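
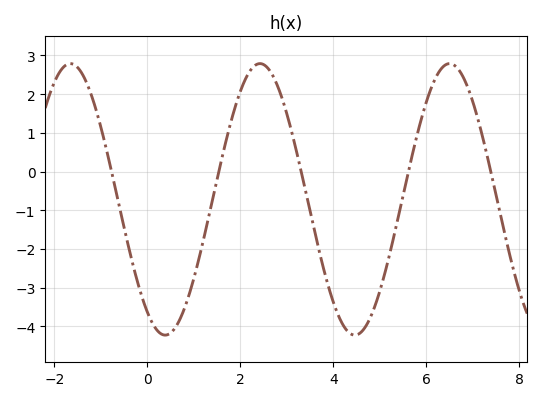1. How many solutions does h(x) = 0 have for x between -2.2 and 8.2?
5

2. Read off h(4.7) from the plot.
-4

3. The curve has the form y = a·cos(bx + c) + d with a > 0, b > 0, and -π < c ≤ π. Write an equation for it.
y = 3.51cos(1.5x + 2.5) - 0.72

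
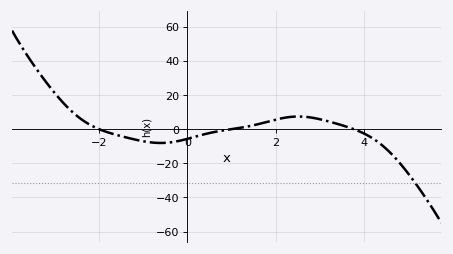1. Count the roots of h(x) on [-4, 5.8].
3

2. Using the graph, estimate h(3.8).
0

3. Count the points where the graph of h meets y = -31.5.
1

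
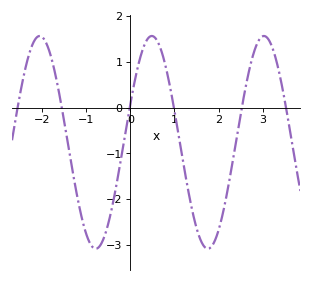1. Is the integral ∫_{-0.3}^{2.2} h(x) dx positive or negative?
negative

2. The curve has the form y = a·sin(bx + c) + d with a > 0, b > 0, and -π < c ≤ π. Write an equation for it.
y = 2.32sin(2.5x + 0.37) - 0.76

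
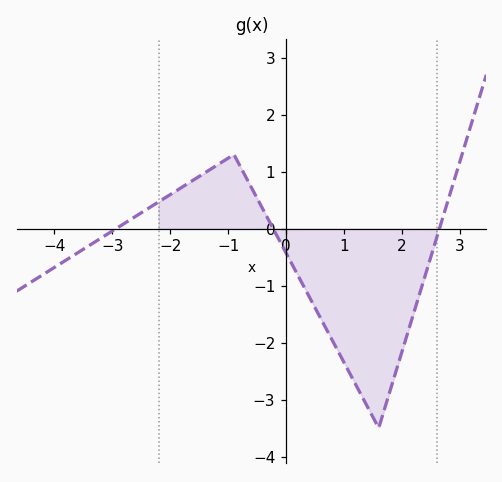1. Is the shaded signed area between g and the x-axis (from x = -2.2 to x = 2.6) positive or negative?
negative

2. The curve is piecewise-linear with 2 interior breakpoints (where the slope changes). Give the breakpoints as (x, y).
(-0.9, 1.3); (1.6, -3.5)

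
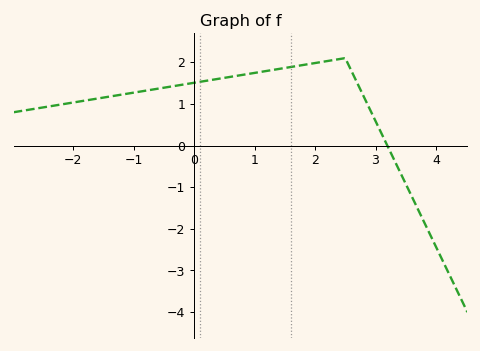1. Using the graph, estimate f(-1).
1.27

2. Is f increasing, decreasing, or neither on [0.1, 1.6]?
increasing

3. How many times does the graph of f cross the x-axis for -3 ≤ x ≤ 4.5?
1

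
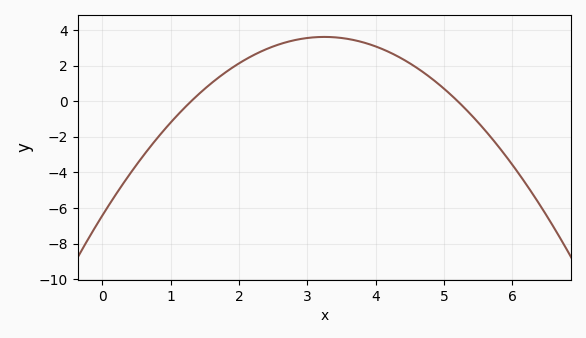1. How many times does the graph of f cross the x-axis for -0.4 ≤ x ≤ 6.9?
2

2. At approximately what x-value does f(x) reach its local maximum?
3.2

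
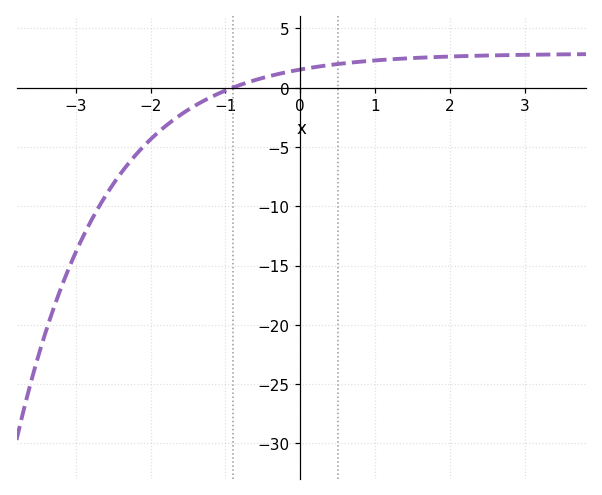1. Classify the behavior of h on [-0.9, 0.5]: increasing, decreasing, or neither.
increasing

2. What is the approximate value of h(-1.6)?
-2.3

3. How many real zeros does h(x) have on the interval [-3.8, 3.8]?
1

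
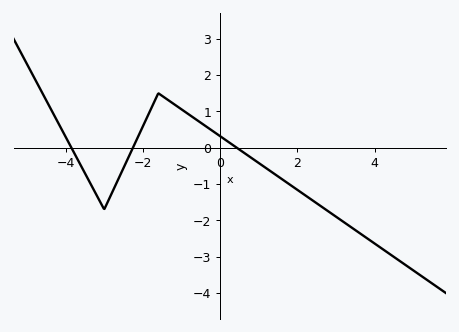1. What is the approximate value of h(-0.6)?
0.8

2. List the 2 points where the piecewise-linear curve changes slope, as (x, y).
(-3, -1.7); (-1.6, 1.5)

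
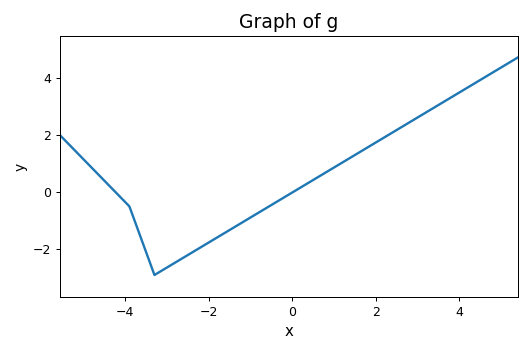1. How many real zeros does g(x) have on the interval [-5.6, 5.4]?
2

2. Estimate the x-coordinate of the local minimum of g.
-3.2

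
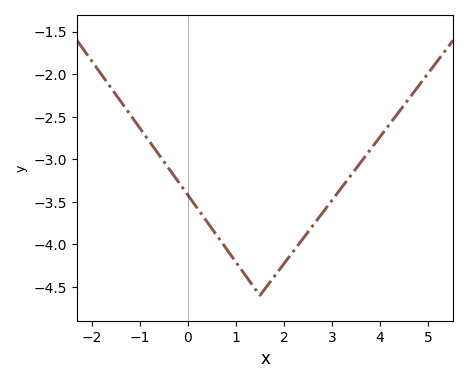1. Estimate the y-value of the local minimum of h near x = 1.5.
-4.6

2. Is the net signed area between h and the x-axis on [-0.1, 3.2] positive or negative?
negative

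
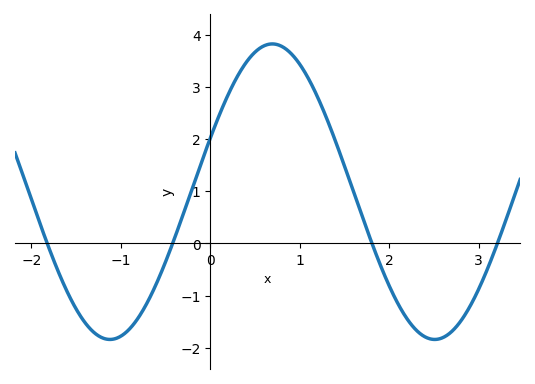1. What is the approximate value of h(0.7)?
3.82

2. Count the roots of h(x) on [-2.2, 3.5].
4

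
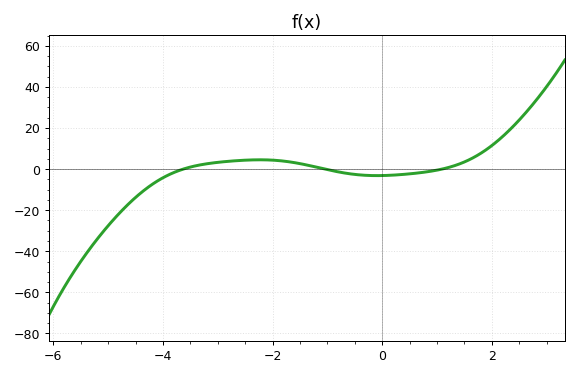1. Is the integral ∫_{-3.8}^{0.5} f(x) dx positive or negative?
positive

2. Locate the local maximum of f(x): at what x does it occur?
-2.2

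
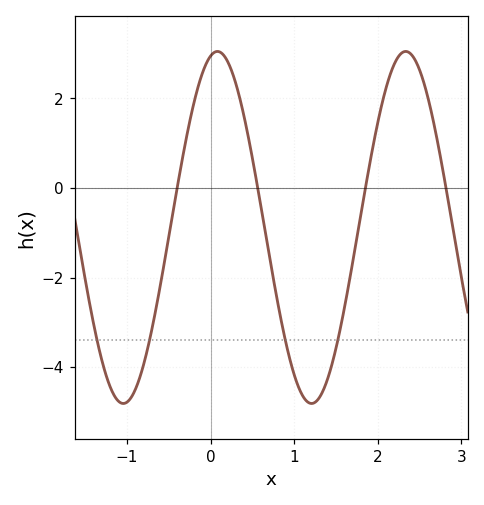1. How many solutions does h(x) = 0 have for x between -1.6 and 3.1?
4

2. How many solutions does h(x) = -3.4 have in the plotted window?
4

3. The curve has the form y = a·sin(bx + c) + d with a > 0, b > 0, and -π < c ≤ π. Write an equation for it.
y = 3.93sin(2.79x + 1.34) - 0.88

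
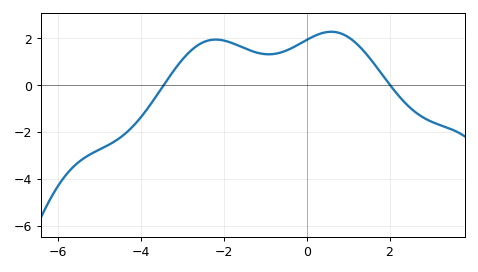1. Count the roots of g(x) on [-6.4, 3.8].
2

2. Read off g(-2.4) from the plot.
1.9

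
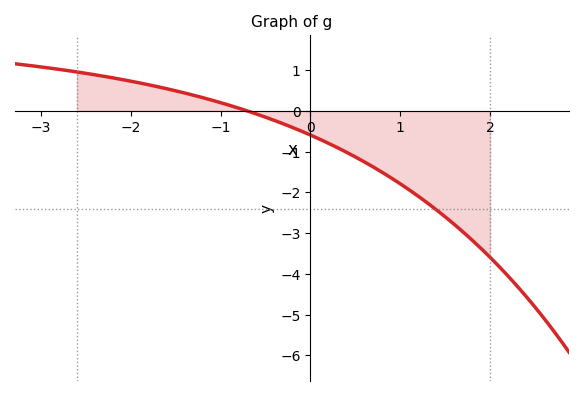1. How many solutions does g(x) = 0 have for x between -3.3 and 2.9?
1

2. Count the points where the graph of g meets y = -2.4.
1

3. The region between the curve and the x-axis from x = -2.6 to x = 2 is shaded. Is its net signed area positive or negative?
negative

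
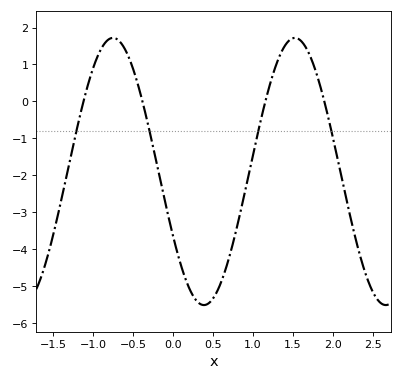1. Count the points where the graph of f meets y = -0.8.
4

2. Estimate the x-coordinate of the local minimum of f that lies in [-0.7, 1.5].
0.4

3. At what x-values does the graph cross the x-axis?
-1.1, -0.4, 1.2, 1.9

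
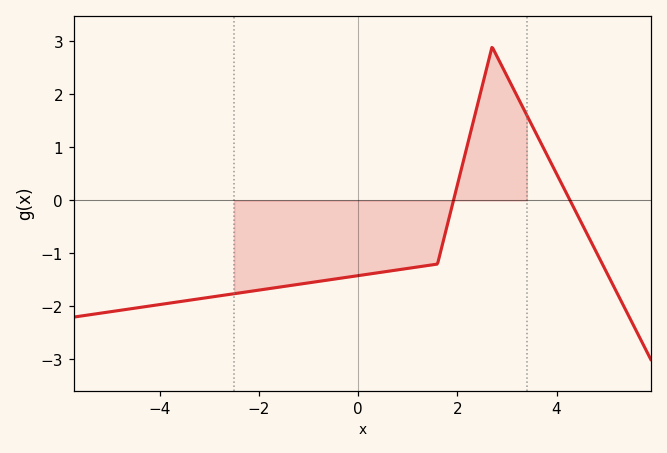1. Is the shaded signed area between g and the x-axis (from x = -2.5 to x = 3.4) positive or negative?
negative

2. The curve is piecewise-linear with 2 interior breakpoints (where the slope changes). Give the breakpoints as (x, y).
(1.6, -1.2); (2.7, 2.9)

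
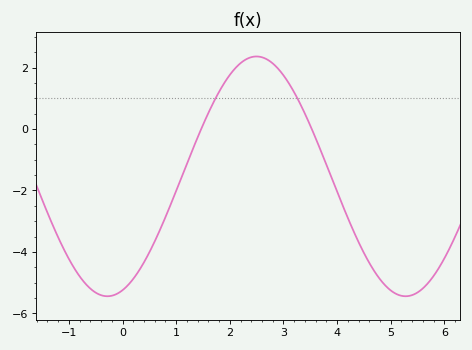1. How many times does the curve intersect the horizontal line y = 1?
2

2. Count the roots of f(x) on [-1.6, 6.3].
2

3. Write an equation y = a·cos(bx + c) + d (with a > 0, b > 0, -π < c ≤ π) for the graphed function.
y = 3.9cos(1.13x - 2.82) - 1.54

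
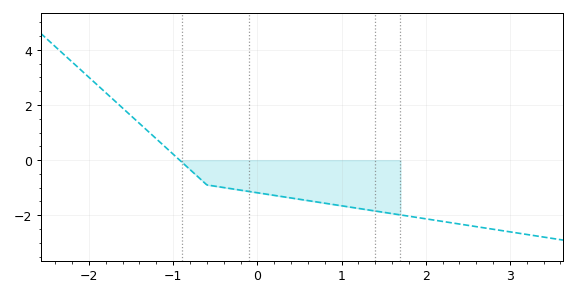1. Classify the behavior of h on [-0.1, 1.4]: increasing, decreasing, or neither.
decreasing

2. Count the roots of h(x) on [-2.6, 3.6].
1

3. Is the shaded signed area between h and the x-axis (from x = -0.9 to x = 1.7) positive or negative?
negative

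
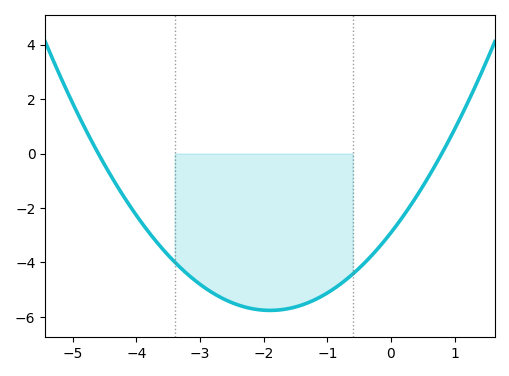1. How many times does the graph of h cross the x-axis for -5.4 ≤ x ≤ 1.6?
2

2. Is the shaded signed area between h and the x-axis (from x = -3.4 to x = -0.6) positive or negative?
negative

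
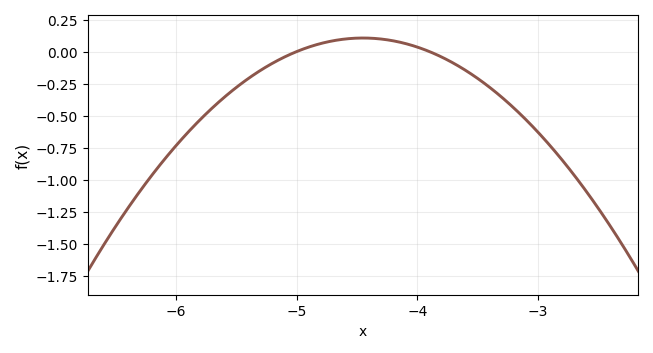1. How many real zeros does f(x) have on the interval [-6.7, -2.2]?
2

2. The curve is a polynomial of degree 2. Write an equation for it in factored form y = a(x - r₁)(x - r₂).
y = -0.35(x + 5)(x + 3.9)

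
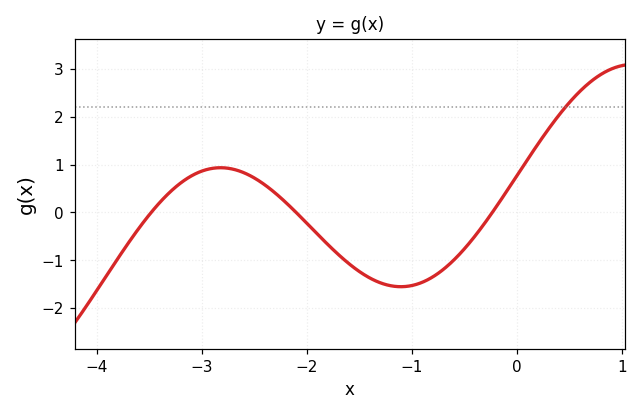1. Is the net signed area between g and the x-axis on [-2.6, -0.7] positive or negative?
negative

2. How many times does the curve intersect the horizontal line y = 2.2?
1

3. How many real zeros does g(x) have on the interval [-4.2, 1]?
3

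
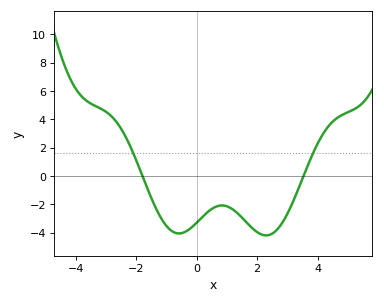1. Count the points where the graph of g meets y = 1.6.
2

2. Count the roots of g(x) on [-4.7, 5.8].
2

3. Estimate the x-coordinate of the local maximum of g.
0.837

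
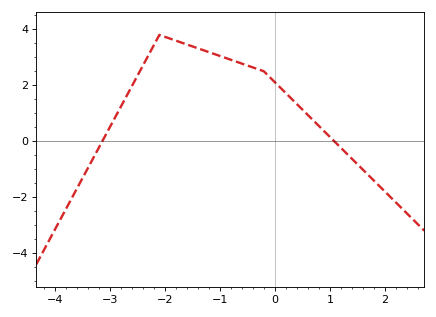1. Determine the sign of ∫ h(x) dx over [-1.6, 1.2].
positive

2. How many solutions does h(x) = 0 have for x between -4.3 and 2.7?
2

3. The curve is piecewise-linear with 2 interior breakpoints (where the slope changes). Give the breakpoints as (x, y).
(-2.1, 3.8); (-0.2, 2.5)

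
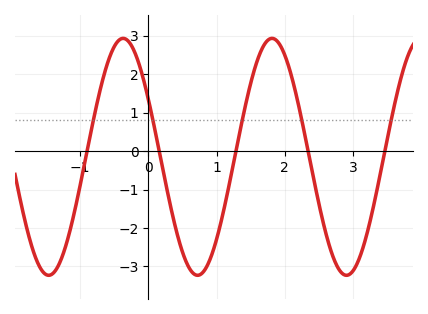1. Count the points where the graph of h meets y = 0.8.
5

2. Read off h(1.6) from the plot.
2.4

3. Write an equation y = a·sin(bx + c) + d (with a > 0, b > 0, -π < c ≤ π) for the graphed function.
y = 3.08sin(2.9x + 2.6) - 0.15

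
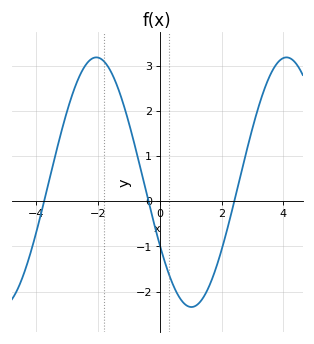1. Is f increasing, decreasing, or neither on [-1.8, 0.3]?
decreasing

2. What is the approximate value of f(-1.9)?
3.1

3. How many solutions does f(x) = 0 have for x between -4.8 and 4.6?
3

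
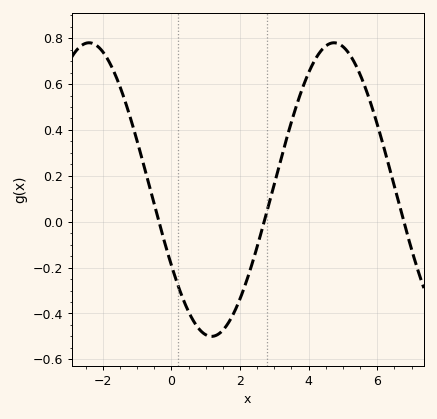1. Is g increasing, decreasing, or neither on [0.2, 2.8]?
neither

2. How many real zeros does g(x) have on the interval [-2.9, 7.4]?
3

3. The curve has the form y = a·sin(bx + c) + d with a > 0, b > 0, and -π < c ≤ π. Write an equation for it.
y = 0.64sin(0.88x - 2.6) + 0.14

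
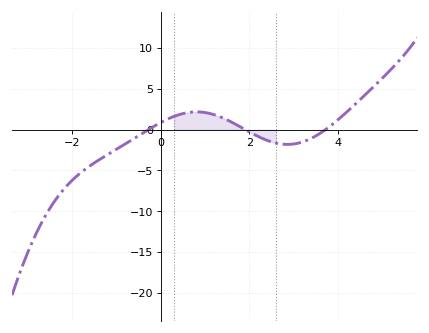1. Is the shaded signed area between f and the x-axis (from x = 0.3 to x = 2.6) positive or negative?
positive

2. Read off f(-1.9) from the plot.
-5.5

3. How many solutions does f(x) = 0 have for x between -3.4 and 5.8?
3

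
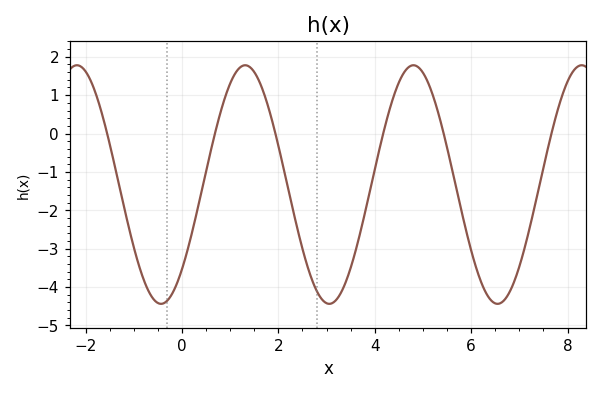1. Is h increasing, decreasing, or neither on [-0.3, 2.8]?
neither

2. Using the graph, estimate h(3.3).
-4.15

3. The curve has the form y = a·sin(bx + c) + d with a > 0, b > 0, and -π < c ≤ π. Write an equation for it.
y = 3.11sin(1.8x - 0.79) - 1.33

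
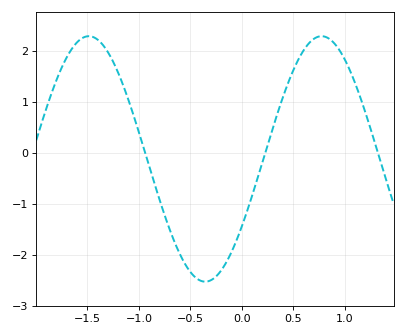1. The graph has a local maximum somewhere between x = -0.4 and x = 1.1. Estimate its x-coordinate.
0.775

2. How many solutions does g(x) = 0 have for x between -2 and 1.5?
3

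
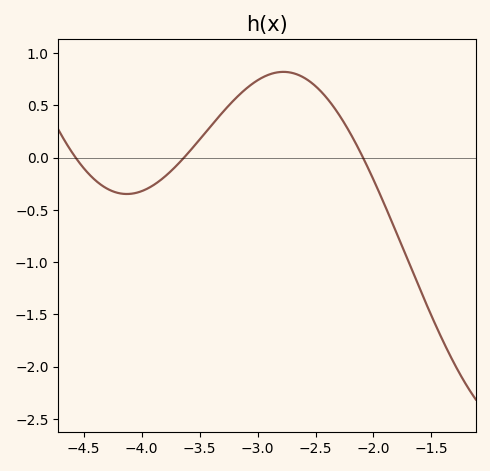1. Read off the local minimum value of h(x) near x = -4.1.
-0.348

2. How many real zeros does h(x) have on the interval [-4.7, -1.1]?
3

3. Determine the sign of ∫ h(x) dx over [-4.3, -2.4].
positive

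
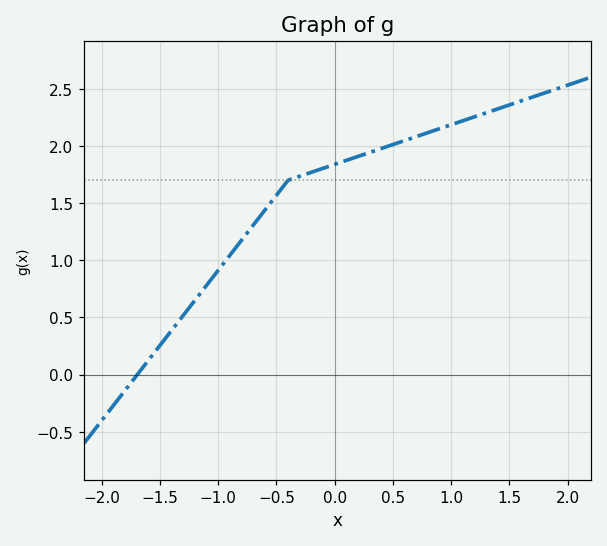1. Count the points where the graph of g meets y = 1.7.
1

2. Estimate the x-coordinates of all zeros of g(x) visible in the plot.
-1.7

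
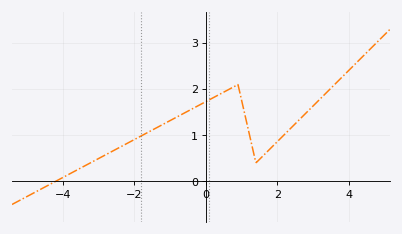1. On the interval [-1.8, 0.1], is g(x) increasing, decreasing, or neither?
increasing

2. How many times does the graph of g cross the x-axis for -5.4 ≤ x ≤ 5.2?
1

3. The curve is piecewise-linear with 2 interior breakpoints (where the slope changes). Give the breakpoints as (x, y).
(0.9, 2.1); (1.4, 0.4)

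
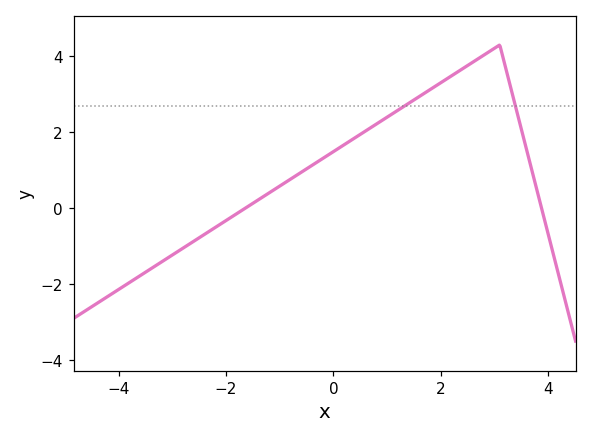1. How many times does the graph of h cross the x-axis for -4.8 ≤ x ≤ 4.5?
2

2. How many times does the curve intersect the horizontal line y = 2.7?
2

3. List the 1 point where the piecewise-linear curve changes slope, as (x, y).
(3.1, 4.3)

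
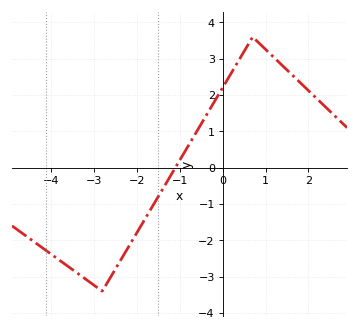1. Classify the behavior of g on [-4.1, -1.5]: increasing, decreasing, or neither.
neither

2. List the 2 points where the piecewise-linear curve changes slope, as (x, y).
(-2.8, -3.4); (0.7, 3.6)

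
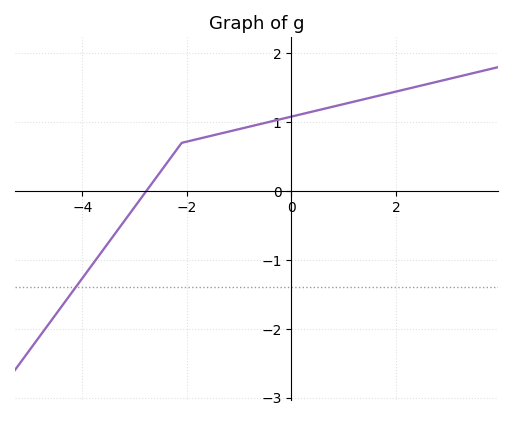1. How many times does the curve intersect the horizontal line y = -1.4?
1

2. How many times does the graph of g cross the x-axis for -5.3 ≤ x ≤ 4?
1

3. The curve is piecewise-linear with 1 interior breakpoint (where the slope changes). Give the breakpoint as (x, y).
(-2.1, 0.7)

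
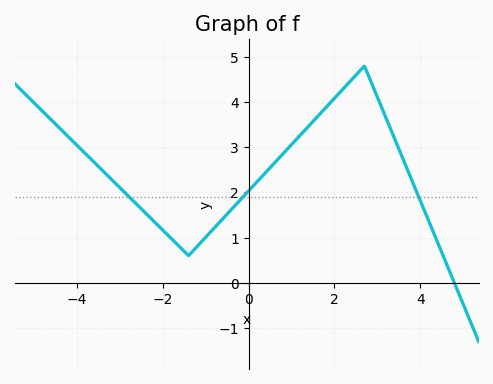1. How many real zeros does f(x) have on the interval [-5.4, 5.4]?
1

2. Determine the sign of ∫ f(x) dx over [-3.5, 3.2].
positive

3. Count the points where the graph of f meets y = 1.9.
3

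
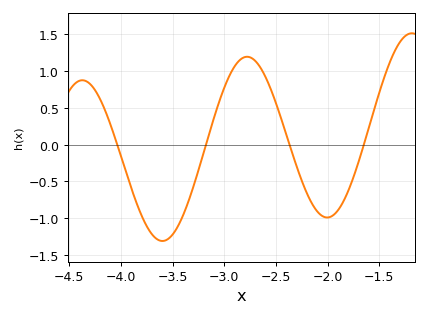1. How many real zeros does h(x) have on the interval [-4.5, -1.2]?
4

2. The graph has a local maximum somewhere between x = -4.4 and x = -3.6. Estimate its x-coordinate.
-4.37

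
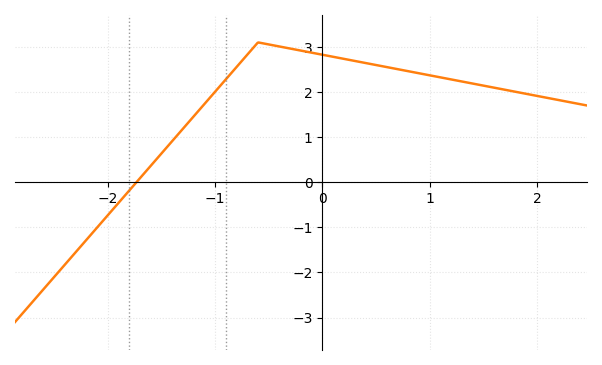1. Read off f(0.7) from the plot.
2.5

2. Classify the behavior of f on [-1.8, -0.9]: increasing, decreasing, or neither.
increasing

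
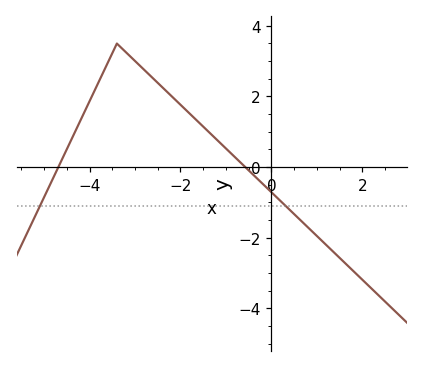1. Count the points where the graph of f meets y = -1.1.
2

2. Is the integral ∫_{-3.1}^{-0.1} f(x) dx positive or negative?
positive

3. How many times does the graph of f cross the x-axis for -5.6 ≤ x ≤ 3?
2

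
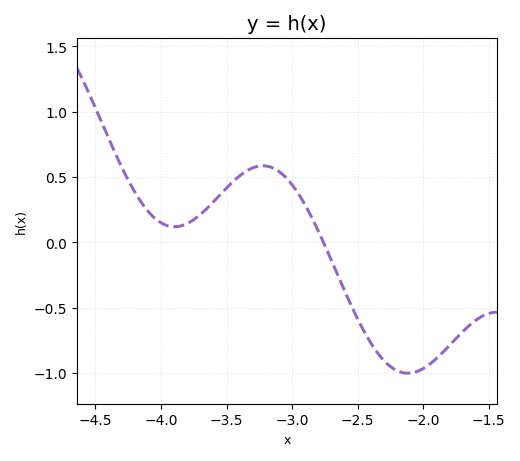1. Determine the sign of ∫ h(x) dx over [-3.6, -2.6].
positive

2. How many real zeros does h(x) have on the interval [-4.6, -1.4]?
1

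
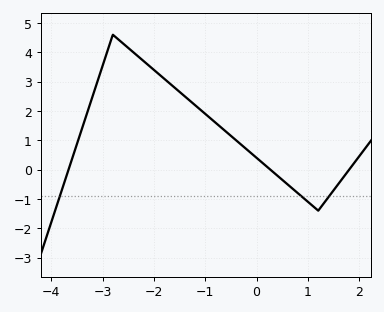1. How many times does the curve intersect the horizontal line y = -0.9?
3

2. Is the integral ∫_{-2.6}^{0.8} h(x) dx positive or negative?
positive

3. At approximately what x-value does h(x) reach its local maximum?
-2.8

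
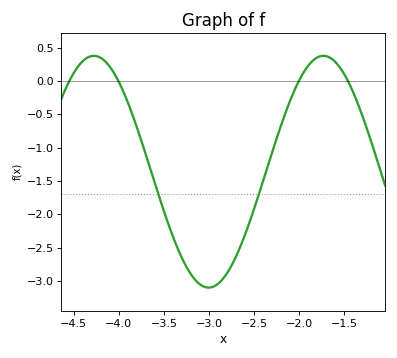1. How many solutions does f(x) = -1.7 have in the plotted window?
2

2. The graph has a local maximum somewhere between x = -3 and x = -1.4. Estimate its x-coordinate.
-1.73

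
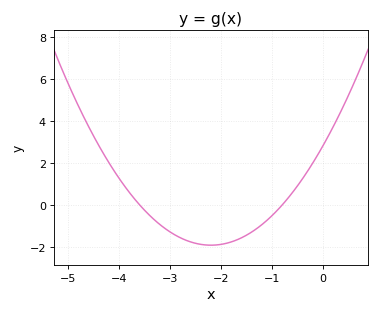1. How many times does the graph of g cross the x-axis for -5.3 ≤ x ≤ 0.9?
2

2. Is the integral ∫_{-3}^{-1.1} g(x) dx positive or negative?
negative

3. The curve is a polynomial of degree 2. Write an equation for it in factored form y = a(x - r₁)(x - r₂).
y = 0.98(x + 3.6)(x + 0.8)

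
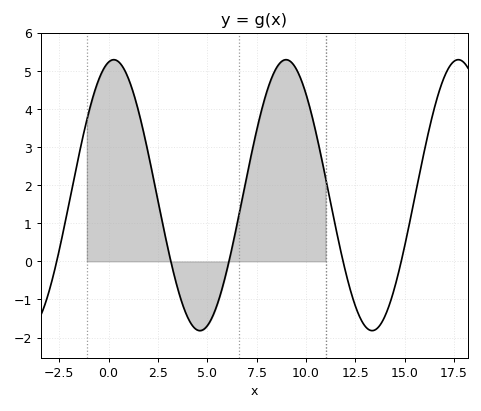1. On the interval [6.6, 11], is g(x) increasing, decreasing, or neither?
neither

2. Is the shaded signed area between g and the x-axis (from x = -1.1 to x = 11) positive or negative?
positive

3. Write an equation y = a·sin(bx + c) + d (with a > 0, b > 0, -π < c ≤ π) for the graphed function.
y = 3.56sin(0.72x + 1.38) + 1.74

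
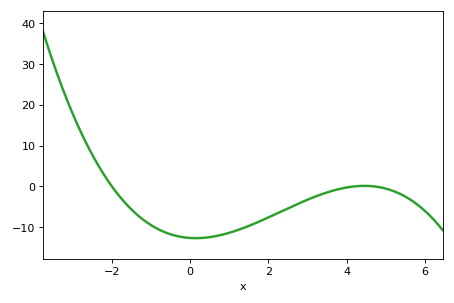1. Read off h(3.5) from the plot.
-1.48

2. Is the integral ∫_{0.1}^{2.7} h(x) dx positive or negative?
negative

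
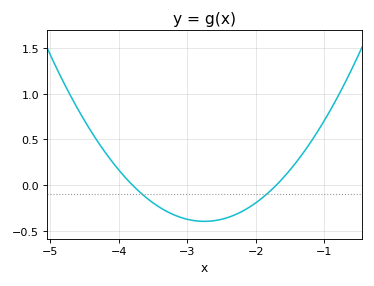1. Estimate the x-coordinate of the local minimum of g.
-2.8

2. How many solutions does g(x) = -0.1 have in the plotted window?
2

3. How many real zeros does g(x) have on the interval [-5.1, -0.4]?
2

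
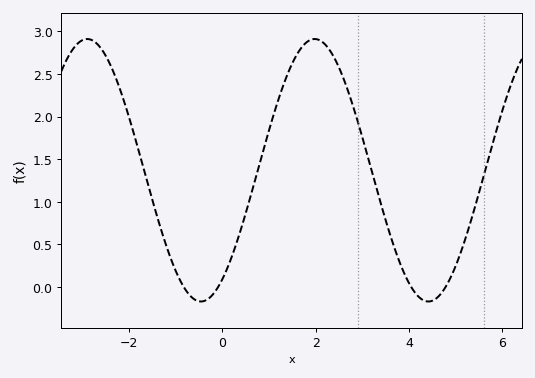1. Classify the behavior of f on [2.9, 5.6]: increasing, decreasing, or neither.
neither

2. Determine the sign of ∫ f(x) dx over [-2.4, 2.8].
positive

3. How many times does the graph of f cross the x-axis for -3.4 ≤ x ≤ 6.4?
4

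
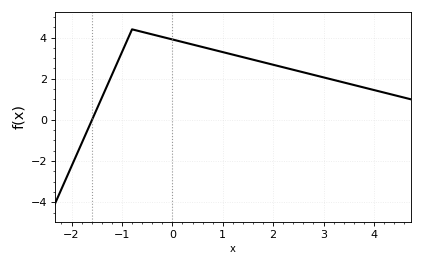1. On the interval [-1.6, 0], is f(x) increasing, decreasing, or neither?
neither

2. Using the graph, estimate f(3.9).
1.6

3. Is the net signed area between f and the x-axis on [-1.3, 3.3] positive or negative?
positive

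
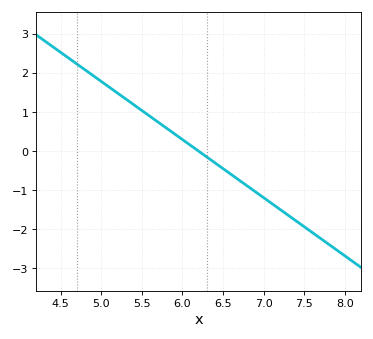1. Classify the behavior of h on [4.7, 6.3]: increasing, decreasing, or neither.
decreasing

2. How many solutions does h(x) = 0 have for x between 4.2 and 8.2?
1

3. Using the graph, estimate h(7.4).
-1.8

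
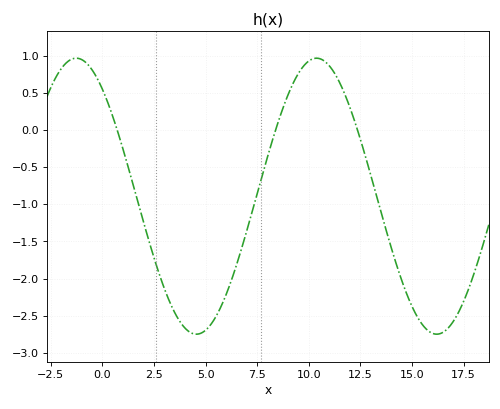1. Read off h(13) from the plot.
-0.606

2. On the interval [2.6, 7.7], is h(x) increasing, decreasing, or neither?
neither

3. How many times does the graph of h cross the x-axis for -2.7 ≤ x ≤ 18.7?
3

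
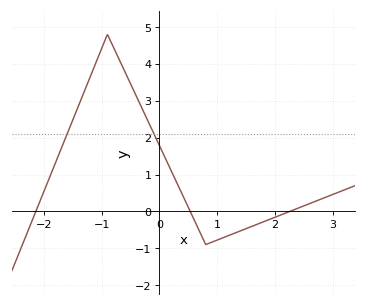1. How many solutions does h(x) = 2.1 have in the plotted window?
2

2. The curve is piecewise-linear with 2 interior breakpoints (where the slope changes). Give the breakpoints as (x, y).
(-0.9, 4.8); (0.8, -0.9)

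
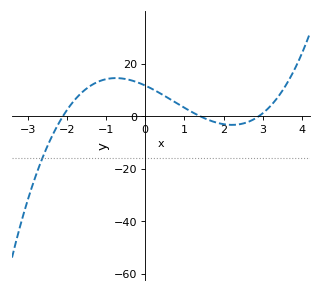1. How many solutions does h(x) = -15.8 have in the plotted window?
1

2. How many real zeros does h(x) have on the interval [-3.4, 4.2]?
3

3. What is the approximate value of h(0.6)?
6.81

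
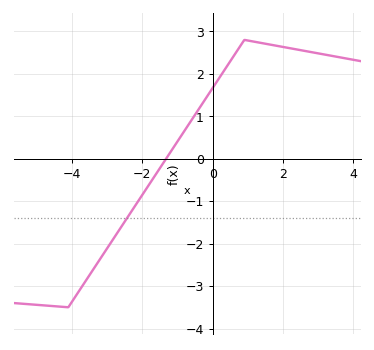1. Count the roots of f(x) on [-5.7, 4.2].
1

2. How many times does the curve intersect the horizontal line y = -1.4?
1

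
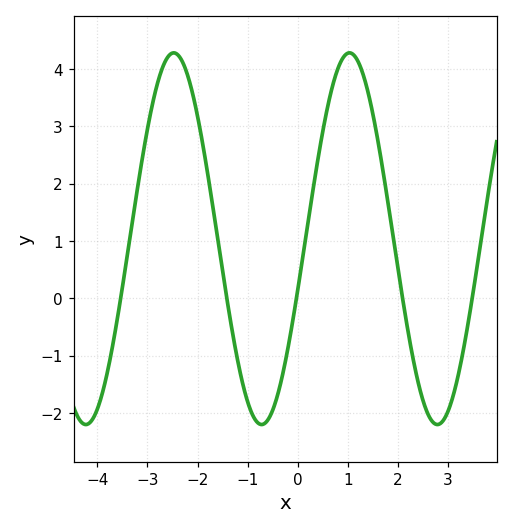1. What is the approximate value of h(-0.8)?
-2.2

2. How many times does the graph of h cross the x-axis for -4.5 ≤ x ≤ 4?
5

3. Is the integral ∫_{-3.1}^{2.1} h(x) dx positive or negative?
positive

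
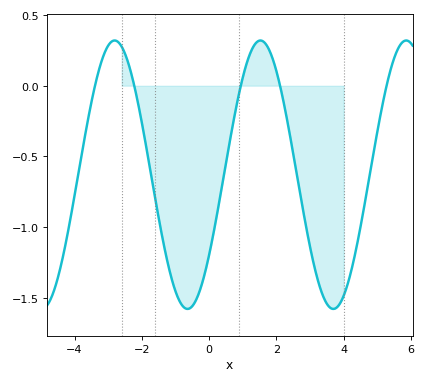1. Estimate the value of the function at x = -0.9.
-1.51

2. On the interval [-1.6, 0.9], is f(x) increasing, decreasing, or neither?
neither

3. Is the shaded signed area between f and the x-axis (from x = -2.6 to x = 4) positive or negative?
negative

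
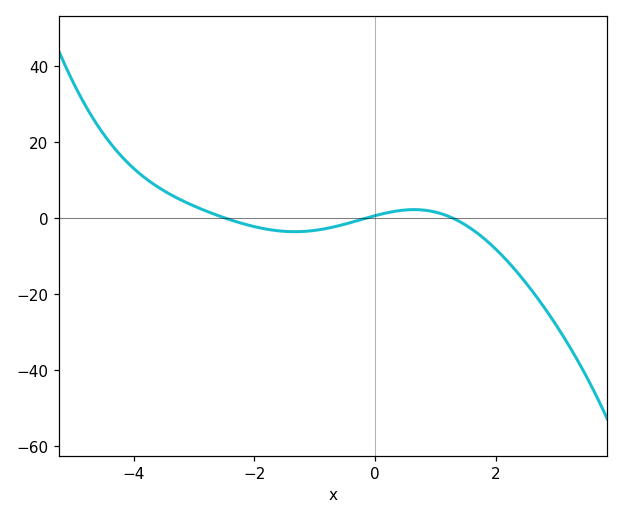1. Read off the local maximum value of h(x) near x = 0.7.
2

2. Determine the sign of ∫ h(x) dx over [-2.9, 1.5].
negative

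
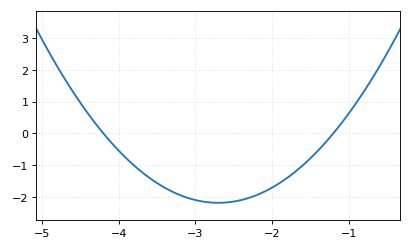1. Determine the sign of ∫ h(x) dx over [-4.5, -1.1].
negative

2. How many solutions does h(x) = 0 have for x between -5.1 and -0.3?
2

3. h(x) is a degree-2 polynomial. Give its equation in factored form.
y = 0.97(x + 4.2)(x + 1.2)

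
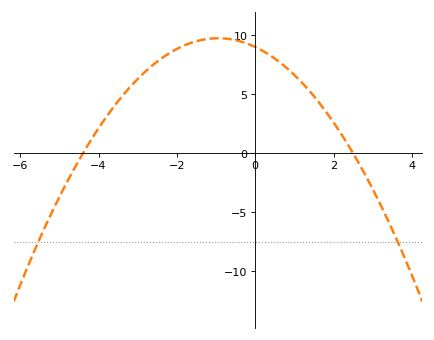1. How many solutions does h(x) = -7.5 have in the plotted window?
2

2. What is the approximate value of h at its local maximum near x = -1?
10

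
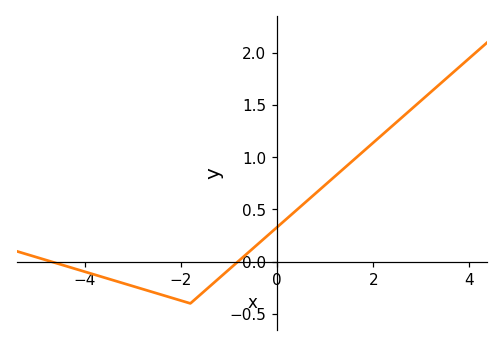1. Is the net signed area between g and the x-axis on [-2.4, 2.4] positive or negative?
positive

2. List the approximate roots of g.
-4.6, -0.8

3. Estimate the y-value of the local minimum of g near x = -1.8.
-0.4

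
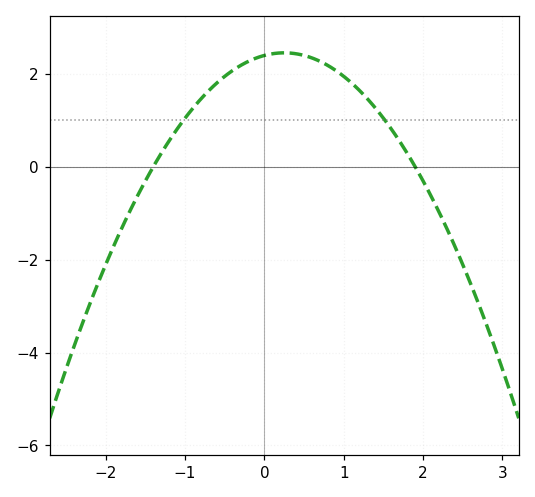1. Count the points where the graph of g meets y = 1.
2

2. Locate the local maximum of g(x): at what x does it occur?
0.2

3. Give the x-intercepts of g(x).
-1.4, 1.9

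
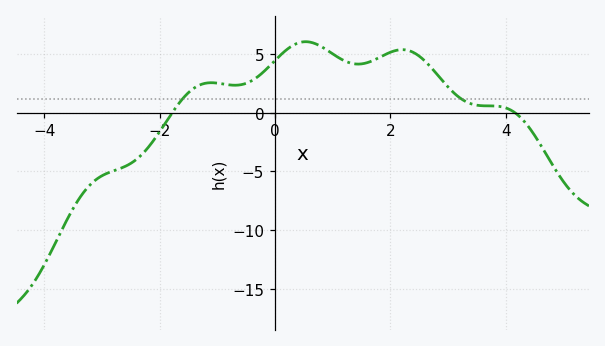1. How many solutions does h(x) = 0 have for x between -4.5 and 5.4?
2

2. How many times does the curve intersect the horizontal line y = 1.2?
2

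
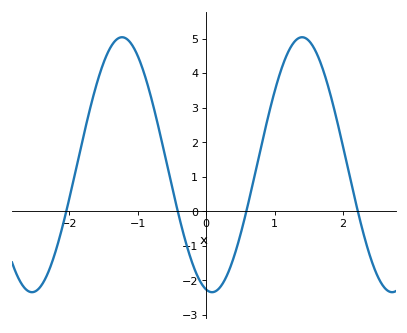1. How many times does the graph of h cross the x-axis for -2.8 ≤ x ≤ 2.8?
4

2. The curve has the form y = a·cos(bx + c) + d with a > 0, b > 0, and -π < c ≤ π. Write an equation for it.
y = 3.69cos(2.4x + 2.9) + 1.35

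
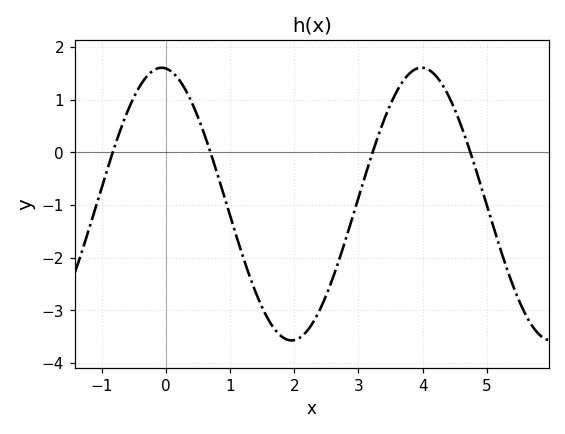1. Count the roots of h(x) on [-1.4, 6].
4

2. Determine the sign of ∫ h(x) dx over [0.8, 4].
negative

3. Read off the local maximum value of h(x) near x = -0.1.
1.6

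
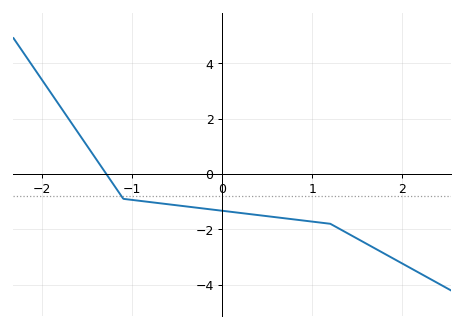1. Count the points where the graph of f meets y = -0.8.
1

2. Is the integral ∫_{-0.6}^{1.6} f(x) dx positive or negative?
negative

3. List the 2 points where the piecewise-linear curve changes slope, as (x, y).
(-1.1, -0.9); (1.2, -1.8)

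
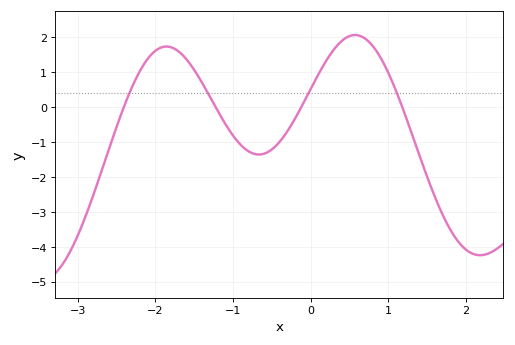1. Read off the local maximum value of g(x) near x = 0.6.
2.1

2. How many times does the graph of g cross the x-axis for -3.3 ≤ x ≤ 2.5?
4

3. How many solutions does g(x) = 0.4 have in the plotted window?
4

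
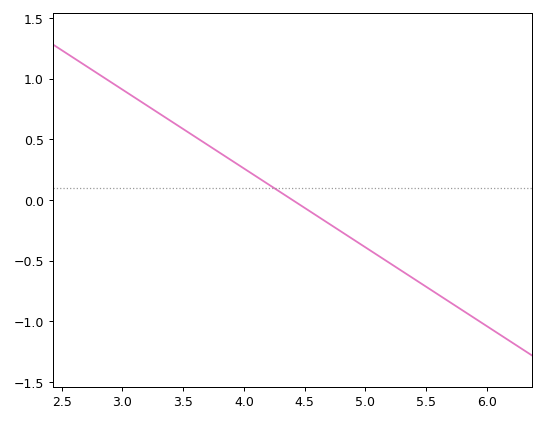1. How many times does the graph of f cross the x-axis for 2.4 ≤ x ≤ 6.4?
1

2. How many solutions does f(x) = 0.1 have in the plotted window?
1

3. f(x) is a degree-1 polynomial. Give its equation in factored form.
y = -0.65(x - 4.4)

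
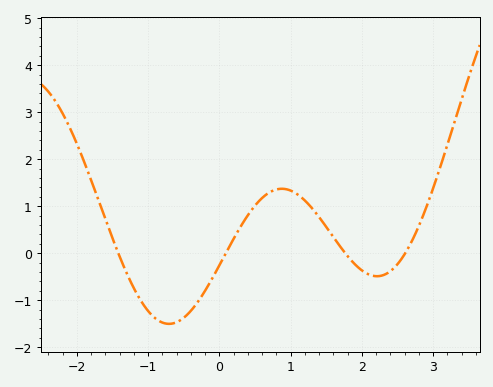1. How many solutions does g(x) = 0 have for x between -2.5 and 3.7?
4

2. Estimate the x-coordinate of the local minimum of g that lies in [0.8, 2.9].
2.2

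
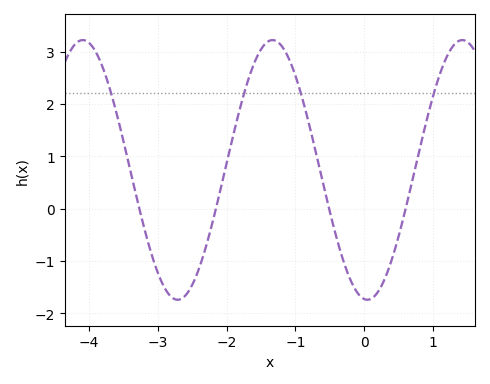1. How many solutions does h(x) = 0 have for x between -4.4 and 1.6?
4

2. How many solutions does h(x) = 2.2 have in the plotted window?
4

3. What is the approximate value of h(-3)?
-1.22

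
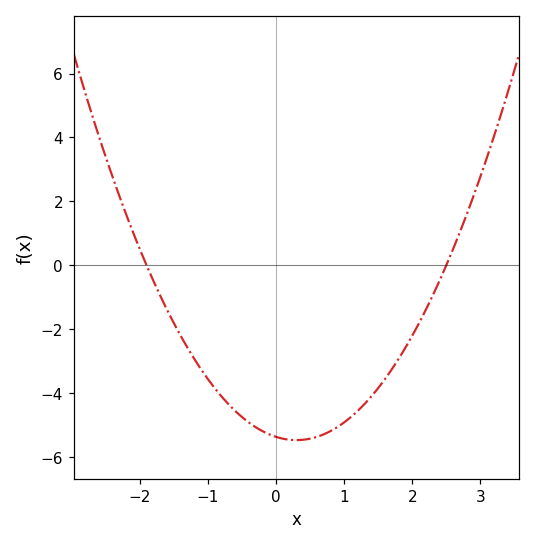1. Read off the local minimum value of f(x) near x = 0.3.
-5.47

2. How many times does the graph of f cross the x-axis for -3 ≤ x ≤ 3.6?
2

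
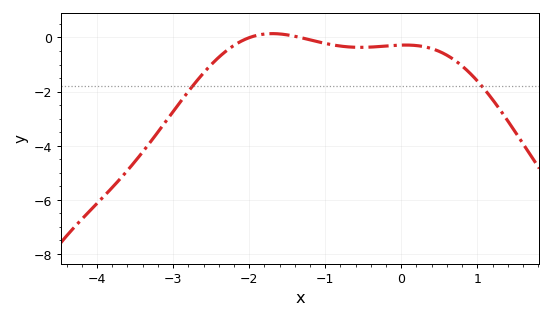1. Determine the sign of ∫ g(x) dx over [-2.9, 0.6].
negative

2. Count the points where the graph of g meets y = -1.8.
2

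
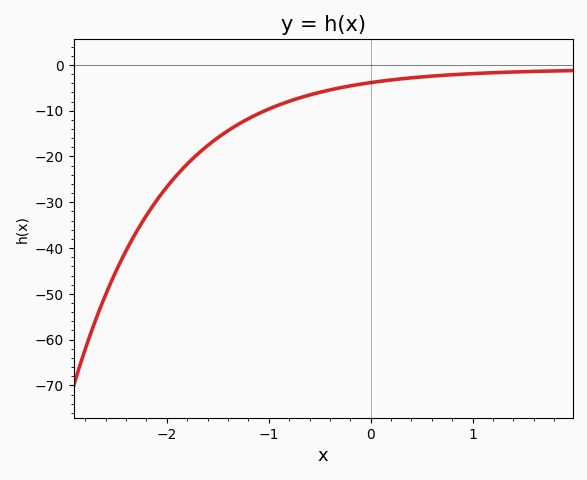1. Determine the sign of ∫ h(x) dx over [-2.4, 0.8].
negative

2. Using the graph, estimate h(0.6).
-2.45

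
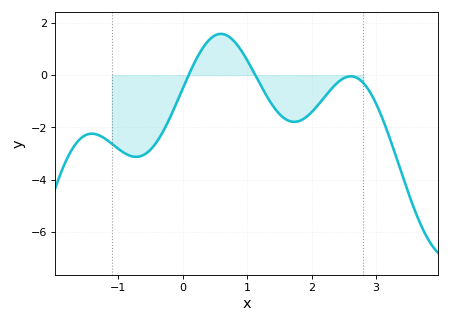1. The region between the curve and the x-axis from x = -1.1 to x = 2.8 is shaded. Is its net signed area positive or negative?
negative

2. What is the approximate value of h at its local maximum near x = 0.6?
1.6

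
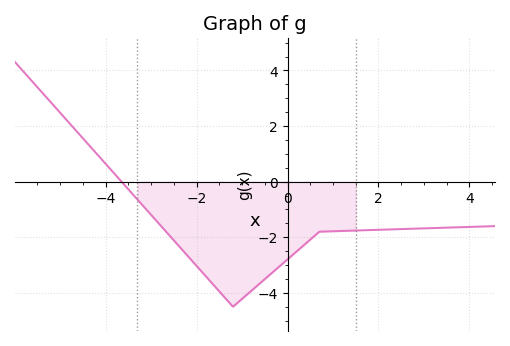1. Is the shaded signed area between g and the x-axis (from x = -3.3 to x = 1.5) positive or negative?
negative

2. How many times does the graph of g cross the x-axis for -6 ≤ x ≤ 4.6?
1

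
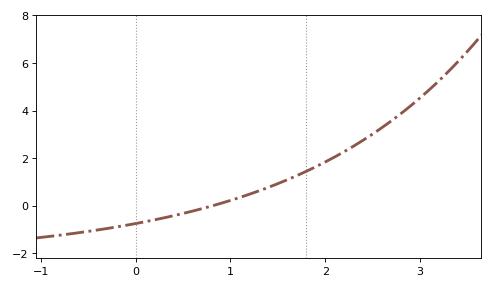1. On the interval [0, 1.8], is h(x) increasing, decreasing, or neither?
increasing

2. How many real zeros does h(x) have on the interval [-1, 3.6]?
1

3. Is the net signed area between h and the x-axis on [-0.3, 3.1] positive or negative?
positive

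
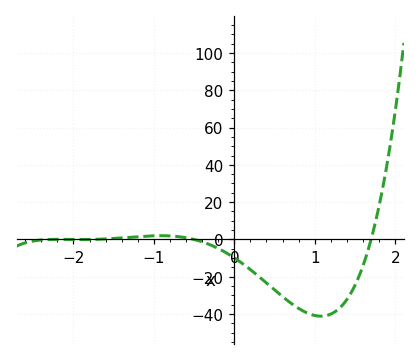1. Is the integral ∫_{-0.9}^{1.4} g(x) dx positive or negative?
negative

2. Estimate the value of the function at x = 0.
-9.85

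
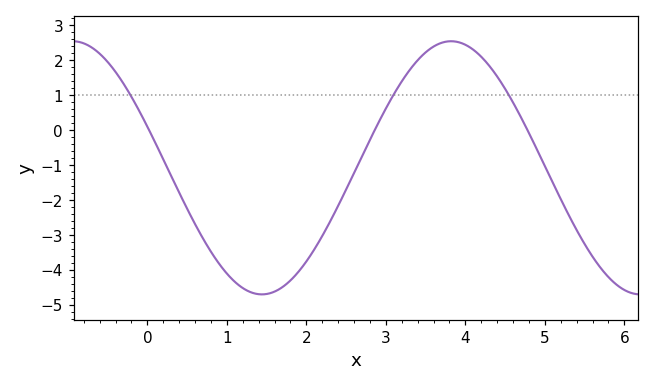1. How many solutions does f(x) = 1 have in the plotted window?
3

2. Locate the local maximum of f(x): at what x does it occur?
3.82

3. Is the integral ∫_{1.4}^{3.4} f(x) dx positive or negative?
negative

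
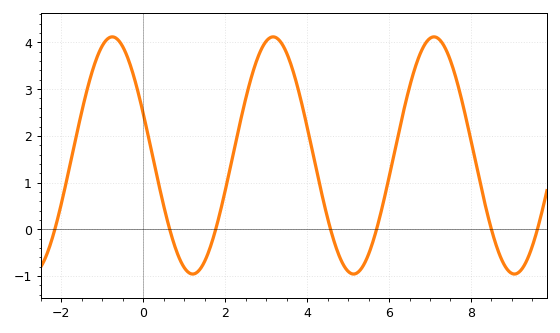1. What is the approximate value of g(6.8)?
3.84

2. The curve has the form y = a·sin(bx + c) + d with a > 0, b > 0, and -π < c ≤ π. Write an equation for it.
y = 2.54sin(1.6x + 2.78) + 1.58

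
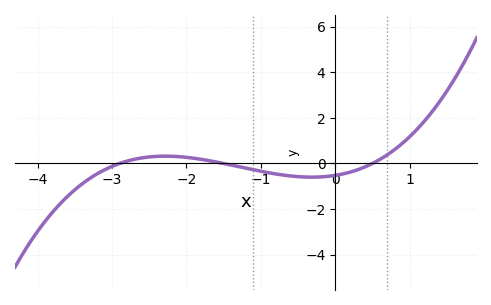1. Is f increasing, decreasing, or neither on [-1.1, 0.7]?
neither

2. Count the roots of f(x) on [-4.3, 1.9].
3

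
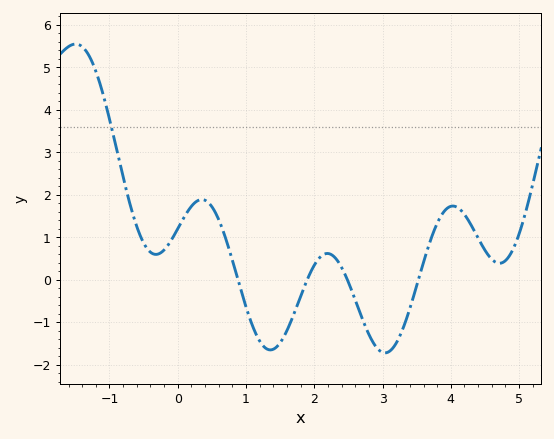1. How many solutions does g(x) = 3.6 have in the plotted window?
1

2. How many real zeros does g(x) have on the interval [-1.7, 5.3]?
4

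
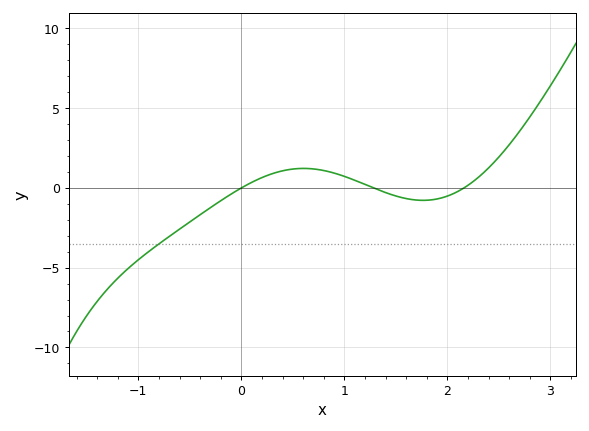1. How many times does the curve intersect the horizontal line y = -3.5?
1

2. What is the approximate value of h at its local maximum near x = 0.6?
1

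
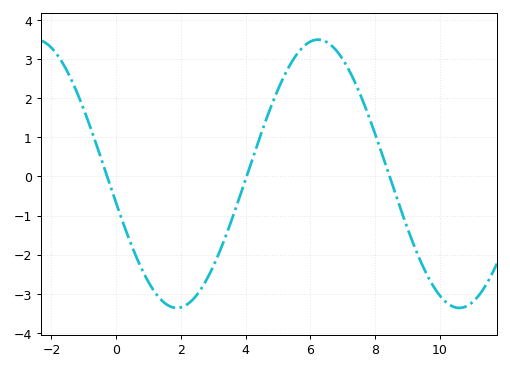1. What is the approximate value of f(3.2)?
-1.9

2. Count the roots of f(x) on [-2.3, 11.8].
3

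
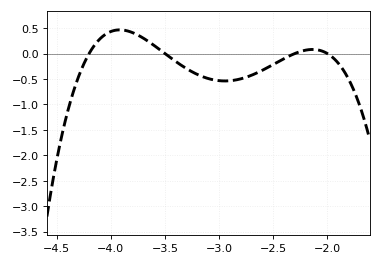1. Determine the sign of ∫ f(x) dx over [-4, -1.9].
negative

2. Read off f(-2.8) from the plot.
-0.498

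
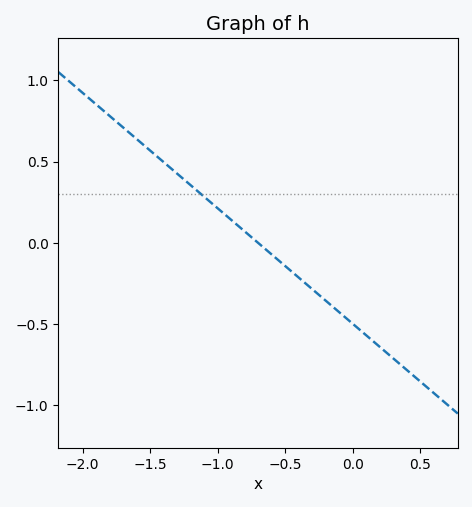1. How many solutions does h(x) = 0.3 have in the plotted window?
1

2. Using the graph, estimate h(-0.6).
-0.05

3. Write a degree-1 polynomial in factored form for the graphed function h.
y = -0.71(x + 0.7)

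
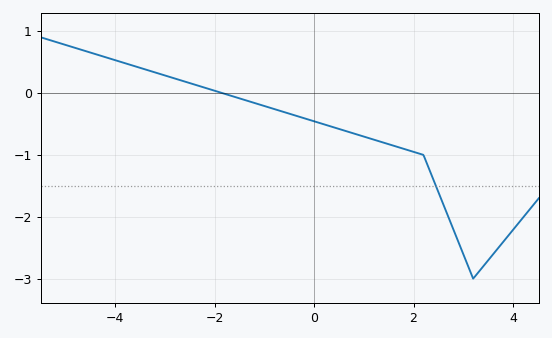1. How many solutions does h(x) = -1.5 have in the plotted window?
1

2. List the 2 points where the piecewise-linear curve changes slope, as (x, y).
(2.2, -1); (3.2, -3)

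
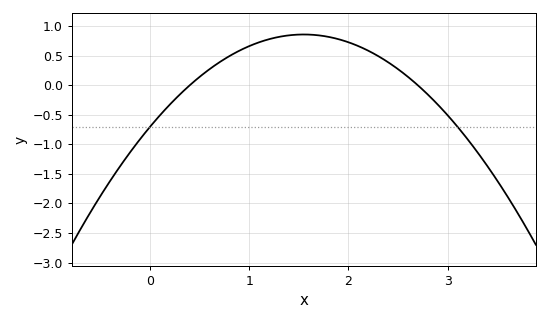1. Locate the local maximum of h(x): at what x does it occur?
1.55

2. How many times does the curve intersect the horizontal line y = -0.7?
2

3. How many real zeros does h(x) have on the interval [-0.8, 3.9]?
2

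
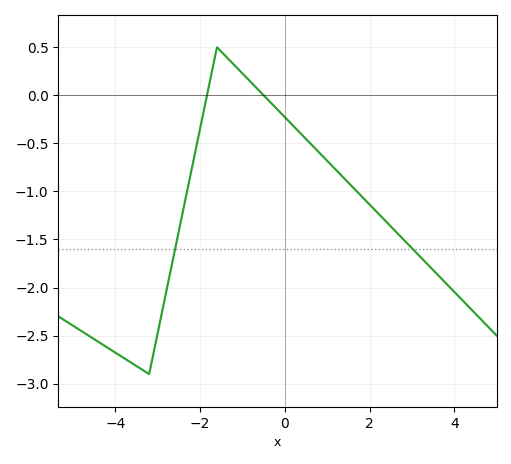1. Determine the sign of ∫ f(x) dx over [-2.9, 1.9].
negative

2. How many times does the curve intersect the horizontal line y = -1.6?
2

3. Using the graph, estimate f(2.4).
-1.3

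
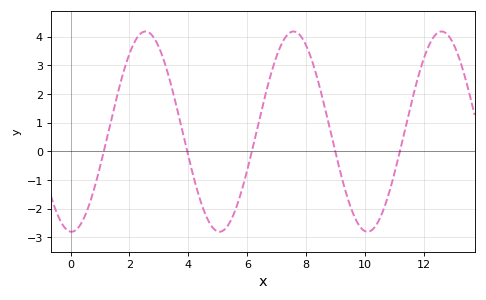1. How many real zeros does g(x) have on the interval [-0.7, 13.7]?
5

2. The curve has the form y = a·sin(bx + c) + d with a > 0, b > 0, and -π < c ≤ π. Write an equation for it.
y = 3.49sin(1.25x - 1.61) + 0.69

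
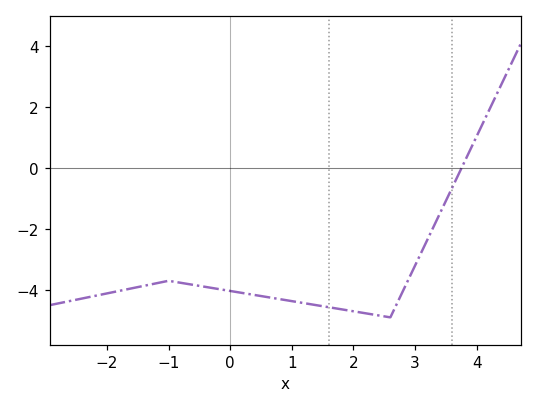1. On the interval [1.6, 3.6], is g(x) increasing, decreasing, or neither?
neither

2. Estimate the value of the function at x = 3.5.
-1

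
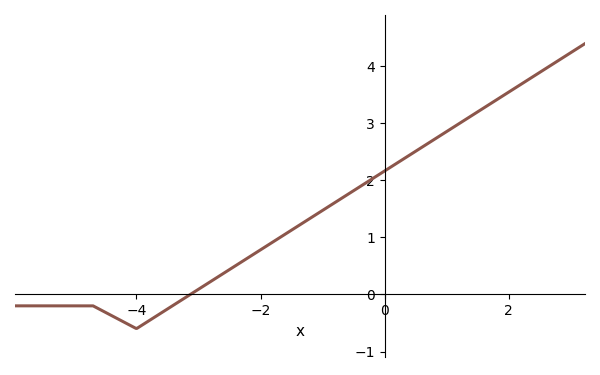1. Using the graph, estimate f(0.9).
2.79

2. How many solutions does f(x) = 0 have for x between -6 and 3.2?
1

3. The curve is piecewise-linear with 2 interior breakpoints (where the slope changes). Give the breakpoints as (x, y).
(-4.7, -0.2); (-4, -0.6)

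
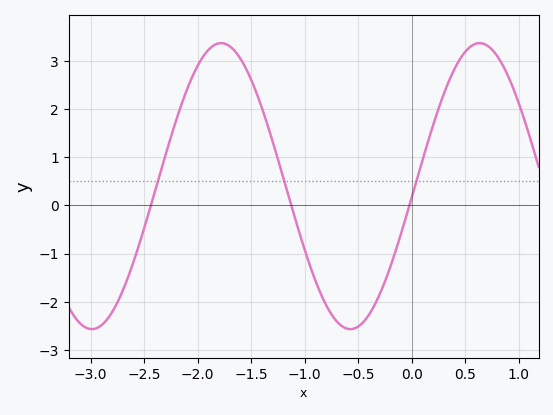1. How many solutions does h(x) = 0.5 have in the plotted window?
3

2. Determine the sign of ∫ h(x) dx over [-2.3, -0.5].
positive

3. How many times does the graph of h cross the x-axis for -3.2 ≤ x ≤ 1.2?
3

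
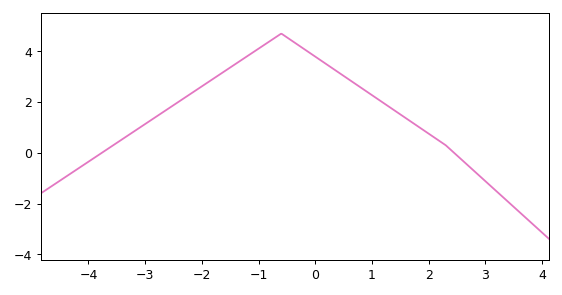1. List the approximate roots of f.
-3.8, 2.4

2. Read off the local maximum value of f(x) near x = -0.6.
4.6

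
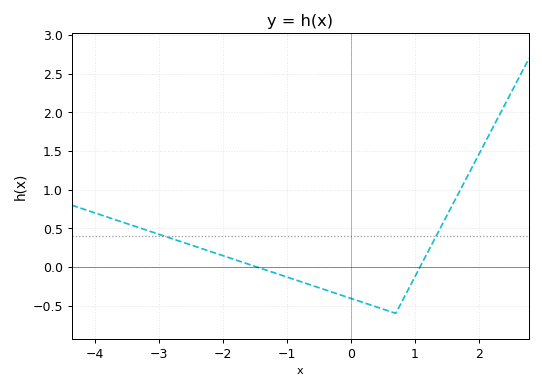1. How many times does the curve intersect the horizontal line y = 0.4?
2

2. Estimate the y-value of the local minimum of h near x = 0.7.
-0.6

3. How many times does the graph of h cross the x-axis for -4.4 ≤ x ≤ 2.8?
2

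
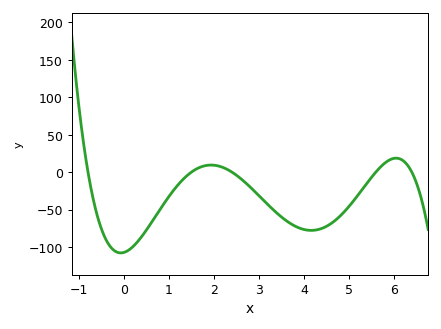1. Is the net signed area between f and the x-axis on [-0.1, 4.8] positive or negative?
negative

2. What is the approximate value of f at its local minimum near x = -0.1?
-108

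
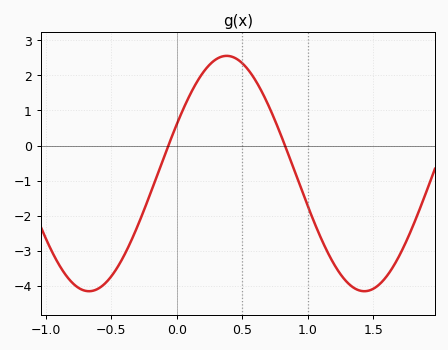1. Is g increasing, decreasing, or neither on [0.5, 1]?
decreasing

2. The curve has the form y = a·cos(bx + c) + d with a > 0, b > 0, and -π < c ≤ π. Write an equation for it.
y = 3.36cos(3x - 1.1) - 0.8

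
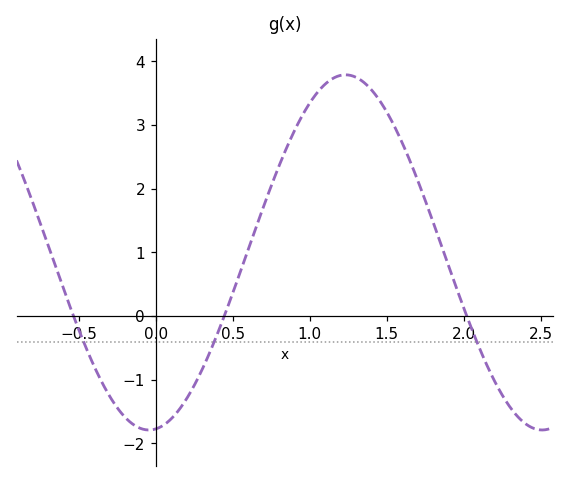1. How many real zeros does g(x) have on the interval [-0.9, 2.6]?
3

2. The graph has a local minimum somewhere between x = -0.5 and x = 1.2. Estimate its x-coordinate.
-0.045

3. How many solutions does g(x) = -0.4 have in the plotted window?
3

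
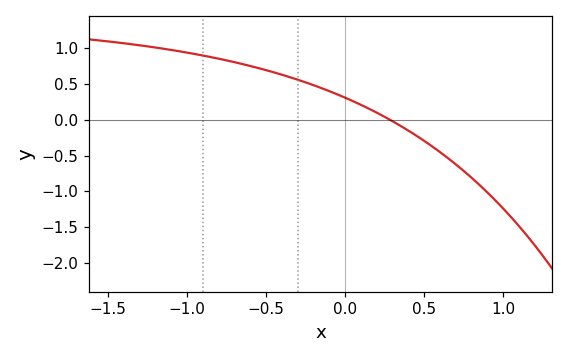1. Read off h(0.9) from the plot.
-1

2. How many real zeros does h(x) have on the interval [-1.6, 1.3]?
1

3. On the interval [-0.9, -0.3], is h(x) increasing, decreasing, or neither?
decreasing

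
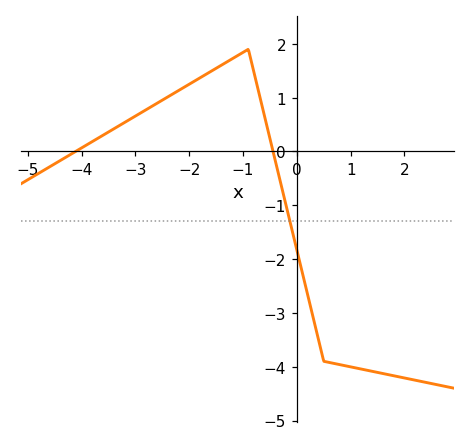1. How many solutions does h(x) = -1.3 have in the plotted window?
1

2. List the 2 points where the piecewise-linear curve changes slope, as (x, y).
(-0.9, 1.9); (0.5, -3.9)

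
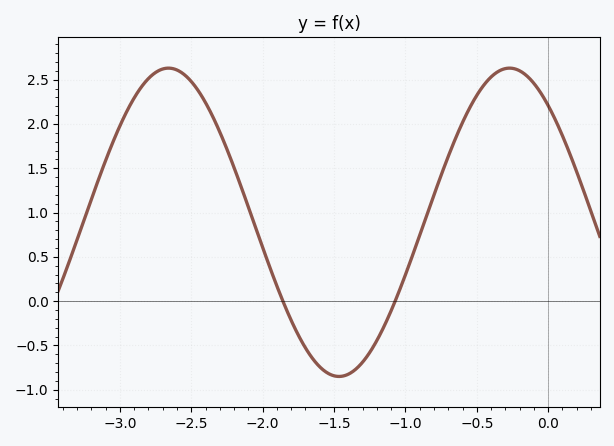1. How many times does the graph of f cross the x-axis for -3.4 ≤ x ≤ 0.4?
2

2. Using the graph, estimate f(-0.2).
2.6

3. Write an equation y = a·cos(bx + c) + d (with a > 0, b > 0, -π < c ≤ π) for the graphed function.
y = 1.74cos(2.63x + 0.712) + 0.89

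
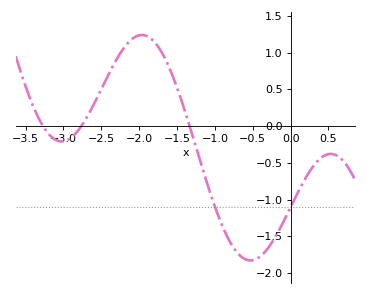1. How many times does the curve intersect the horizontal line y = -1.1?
2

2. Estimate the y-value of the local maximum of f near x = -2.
1.25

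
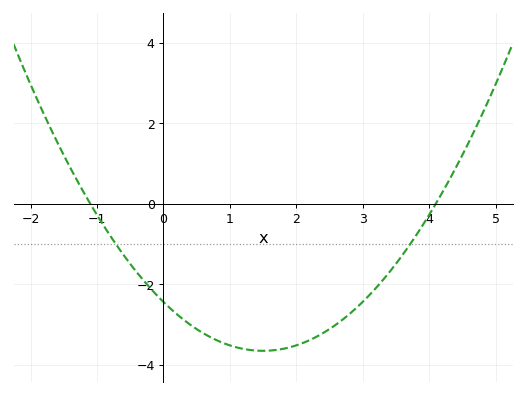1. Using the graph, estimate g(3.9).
-0.54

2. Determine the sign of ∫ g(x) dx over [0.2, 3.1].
negative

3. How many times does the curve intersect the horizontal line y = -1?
2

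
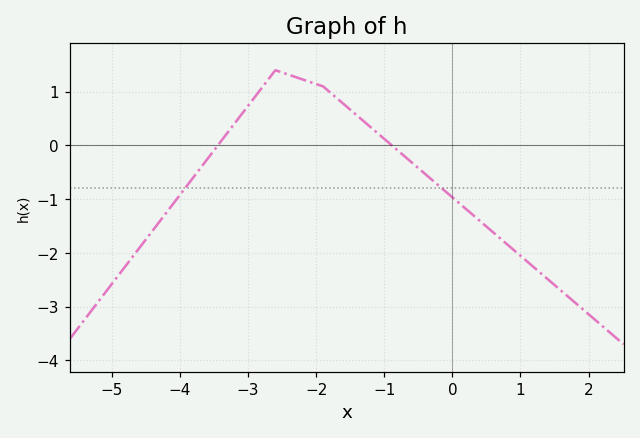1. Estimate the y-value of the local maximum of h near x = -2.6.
1.4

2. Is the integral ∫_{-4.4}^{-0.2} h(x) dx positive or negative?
positive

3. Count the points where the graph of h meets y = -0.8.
2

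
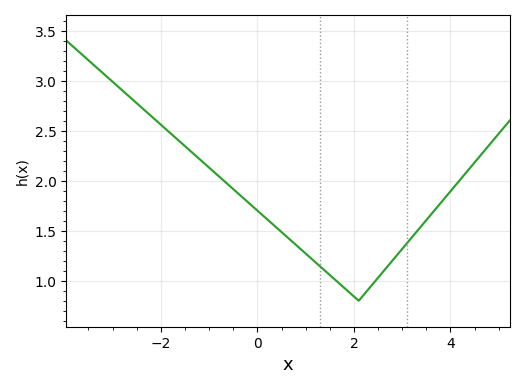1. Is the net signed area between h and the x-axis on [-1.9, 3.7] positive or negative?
positive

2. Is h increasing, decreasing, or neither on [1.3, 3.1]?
neither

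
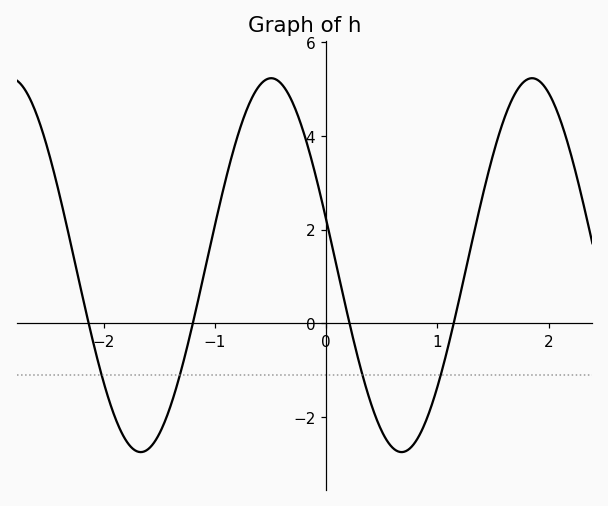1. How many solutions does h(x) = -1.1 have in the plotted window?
4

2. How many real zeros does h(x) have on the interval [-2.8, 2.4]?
4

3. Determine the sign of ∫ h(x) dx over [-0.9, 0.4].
positive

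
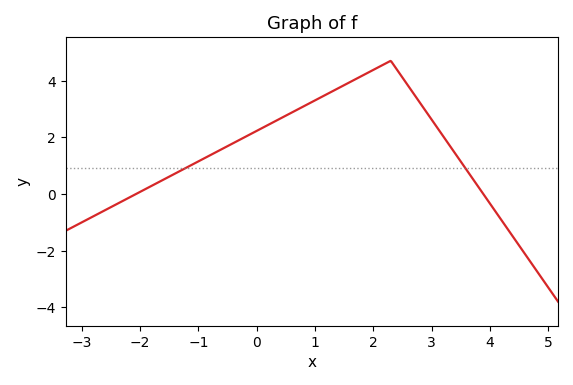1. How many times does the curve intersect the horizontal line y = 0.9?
2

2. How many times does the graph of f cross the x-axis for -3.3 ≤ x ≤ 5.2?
2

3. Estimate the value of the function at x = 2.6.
3.81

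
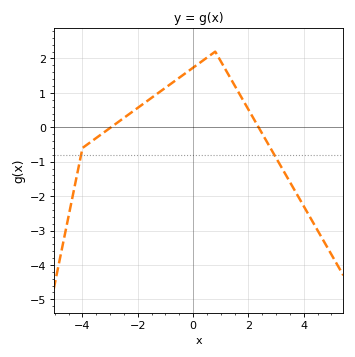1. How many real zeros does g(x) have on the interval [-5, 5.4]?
2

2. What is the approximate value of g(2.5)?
-0.2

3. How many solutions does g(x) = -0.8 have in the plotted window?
2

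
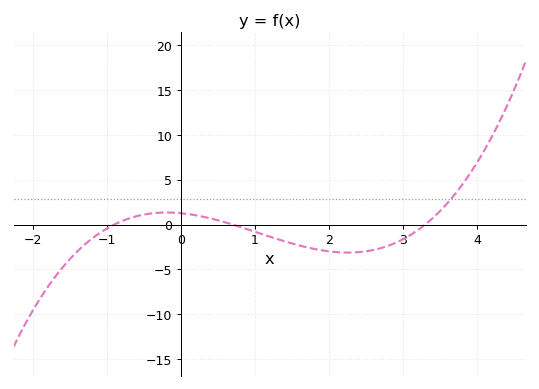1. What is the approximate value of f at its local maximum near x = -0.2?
1.35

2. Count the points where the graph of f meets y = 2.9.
1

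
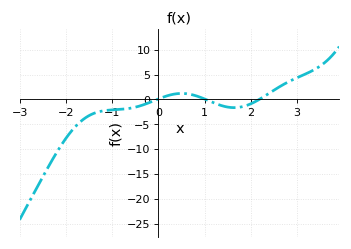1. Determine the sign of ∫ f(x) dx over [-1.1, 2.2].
negative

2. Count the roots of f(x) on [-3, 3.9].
3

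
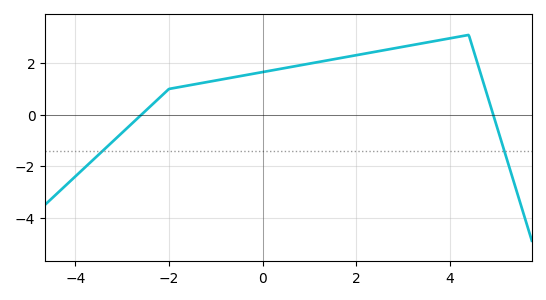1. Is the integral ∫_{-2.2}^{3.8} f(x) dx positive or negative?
positive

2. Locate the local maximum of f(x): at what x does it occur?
4.4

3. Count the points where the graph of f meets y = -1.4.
2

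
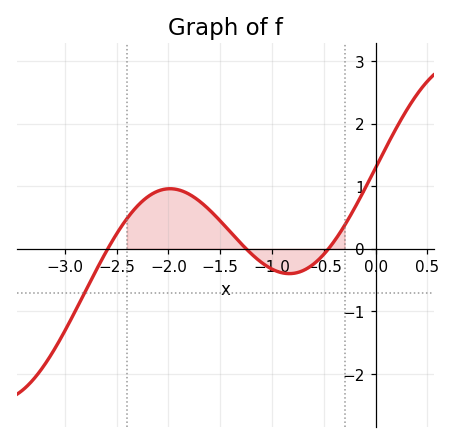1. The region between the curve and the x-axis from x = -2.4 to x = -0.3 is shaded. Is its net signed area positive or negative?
positive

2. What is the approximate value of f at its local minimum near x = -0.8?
-0.4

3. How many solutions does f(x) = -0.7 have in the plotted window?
1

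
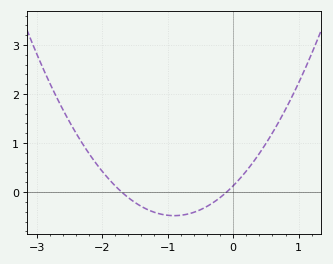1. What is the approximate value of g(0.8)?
1.69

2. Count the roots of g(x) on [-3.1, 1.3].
2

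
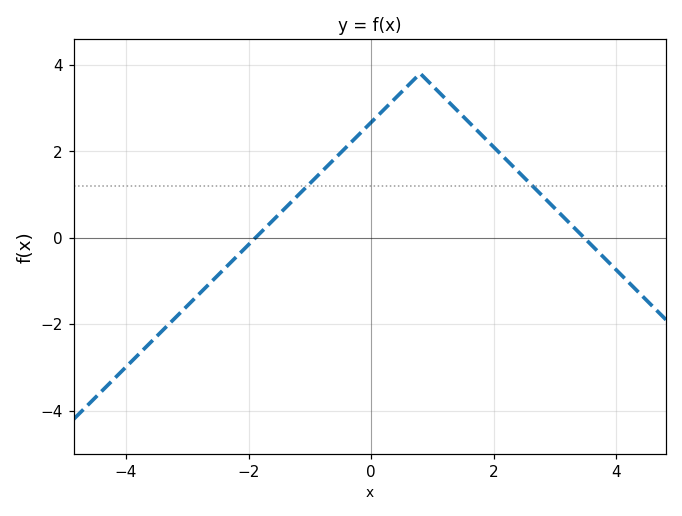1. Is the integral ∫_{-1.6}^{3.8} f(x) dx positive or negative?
positive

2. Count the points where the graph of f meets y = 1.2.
2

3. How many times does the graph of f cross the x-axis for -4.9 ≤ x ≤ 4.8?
2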